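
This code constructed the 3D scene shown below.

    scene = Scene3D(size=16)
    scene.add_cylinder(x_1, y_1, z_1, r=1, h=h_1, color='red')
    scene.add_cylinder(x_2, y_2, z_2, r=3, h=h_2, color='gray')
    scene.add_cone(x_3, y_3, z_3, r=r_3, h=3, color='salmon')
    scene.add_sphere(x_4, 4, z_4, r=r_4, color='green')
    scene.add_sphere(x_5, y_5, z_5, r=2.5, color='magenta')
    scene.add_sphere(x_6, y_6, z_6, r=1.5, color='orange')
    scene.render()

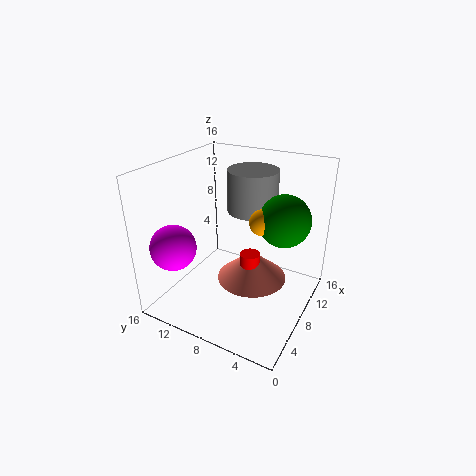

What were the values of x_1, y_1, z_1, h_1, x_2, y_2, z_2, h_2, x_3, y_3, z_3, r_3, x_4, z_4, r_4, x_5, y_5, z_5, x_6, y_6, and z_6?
x_1 = 5, y_1 = 5, z_1 = 5, h_1 = 3.5, x_2 = 12.5, y_2 = 8.5, z_2 = 9.5, h_2 = 5, x_3 = 5.5, y_3 = 5, z_3 = 5.5, r_3 = 3.5, x_4 = 11.5, z_4 = 9.5, r_4 = 3, x_5 = 3.5, y_5 = 13.5, z_5 = 7.5, x_6 = 10, y_6 = 6, z_6 = 9.5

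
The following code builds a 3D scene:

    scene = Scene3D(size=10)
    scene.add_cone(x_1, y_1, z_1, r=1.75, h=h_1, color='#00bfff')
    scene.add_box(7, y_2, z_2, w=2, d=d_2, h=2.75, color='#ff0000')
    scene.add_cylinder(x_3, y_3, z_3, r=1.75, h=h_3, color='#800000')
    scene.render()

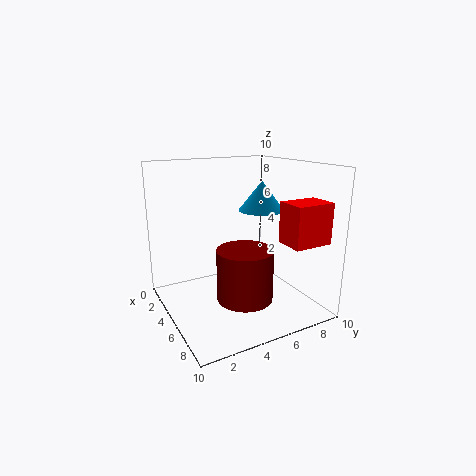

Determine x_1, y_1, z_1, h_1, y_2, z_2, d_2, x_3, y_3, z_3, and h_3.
x_1 = 3.25; y_1 = 8; z_1 = 6.25; h_1 = 2.25; y_2 = 7; z_2 = 5; d_2 = 2.75; x_3 = 7.75; y_3 = 4; z_3 = 2; h_3 = 3.25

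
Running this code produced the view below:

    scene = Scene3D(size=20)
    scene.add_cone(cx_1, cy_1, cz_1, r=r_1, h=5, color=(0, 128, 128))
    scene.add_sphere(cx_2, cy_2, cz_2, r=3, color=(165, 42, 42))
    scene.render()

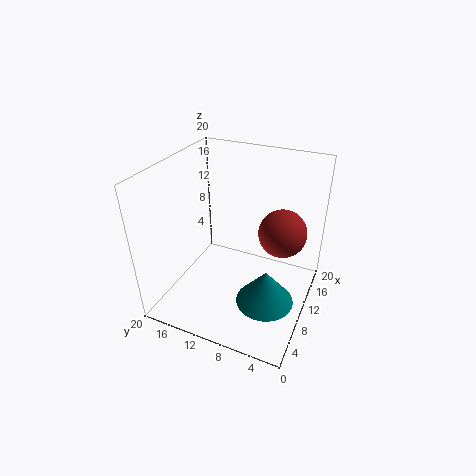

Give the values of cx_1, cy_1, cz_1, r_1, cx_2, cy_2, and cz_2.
cx_1 = 8
cy_1 = 5
cz_1 = 2
r_1 = 4
cx_2 = 9
cy_2 = 3.5
cz_2 = 13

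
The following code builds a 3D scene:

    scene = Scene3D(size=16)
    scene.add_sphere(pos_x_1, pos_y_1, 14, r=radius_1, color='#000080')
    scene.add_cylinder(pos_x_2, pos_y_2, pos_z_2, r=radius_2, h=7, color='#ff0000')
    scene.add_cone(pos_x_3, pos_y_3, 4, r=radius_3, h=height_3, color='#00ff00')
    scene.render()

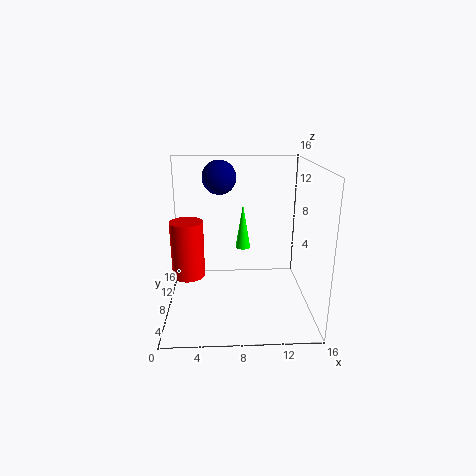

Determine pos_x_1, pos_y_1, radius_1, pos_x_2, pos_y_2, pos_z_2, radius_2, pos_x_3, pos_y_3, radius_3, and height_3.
pos_x_1 = 6
pos_y_1 = 12
radius_1 = 2
pos_x_2 = 2
pos_y_2 = 11
pos_z_2 = 2
radius_2 = 2
pos_x_3 = 9
pos_y_3 = 15
radius_3 = 1
height_3 = 6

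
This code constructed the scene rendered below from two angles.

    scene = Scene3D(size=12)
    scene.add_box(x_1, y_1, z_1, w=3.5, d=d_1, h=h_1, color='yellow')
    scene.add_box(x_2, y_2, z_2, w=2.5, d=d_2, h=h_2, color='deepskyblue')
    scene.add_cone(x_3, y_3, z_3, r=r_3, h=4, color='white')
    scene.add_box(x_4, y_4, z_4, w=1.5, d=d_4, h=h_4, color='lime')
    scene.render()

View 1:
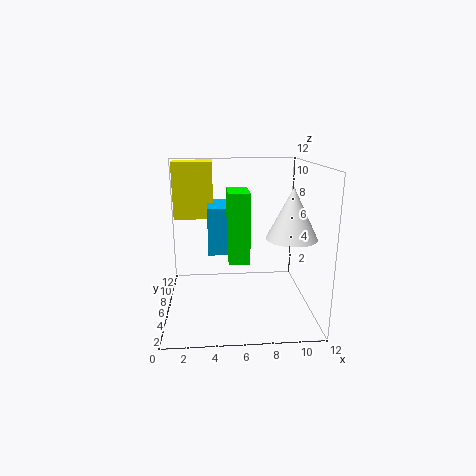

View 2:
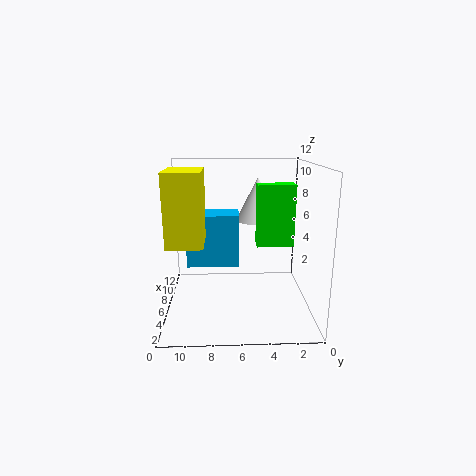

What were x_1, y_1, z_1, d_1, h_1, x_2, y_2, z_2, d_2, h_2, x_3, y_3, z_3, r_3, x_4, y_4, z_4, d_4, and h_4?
x_1 = 0.5; y_1 = 8.5; z_1 = 7; d_1 = 2.5; h_1 = 5; x_2 = 3.5; y_2 = 6; z_2 = 4.5; d_2 = 4; h_2 = 4; x_3 = 10; y_3 = 4; z_3 = 6.5; r_3 = 2; x_4 = 5; y_4 = 1.5; z_4 = 5.5; d_4 = 3; h_4 = 5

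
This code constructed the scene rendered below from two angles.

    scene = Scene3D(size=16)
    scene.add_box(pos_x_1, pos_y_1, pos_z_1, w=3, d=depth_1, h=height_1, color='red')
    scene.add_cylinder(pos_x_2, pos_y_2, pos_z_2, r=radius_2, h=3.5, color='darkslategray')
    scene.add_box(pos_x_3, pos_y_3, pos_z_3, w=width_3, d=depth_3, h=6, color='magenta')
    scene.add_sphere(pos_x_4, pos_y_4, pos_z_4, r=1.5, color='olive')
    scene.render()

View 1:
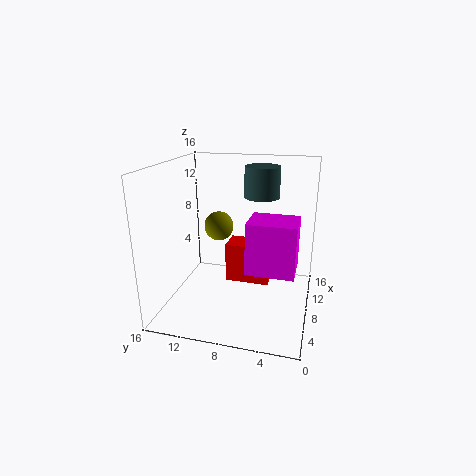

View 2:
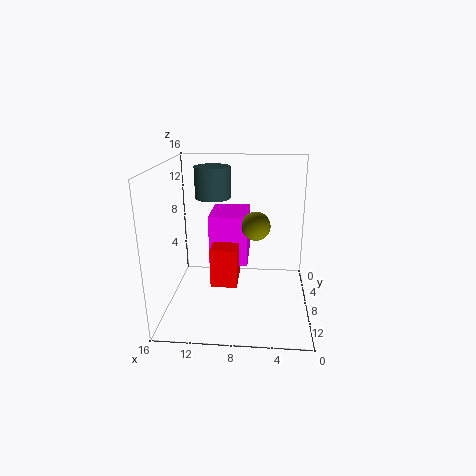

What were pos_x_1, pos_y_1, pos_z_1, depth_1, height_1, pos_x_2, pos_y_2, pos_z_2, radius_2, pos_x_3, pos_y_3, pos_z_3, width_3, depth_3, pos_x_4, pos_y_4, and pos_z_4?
pos_x_1 = 8
pos_y_1 = 4.5
pos_z_1 = 2.5
depth_1 = 5
height_1 = 4.5
pos_x_2 = 11
pos_y_2 = 6
pos_z_2 = 12
radius_2 = 2
pos_x_3 = 7
pos_y_3 = 1.5
pos_z_3 = 4
width_3 = 4.5
depth_3 = 5.5
pos_x_4 = 6
pos_y_4 = 9.5
pos_z_4 = 10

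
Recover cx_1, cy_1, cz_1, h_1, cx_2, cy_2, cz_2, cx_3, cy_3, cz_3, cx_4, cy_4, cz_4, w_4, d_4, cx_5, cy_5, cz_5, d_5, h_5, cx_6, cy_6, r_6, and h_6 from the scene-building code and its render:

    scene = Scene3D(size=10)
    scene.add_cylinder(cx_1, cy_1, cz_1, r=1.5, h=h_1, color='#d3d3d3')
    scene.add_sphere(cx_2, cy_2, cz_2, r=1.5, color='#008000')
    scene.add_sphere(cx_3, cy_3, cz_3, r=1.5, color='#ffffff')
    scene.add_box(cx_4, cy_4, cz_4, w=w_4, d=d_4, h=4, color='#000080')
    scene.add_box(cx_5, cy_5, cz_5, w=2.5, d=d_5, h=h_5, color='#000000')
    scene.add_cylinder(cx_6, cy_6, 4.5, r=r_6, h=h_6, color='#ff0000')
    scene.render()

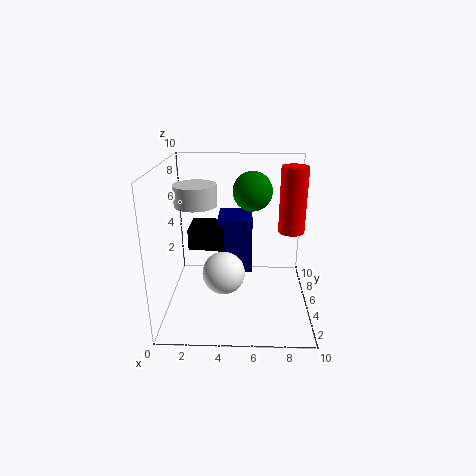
cx_1 = 2
cy_1 = 6
cz_1 = 7
h_1 = 1.5
cx_2 = 6
cy_2 = 8
cz_2 = 7.5
cx_3 = 4
cy_3 = 4.5
cz_3 = 2.5
cx_4 = 3.5
cy_4 = 5.5
cz_4 = 2
w_4 = 2.5
d_4 = 3
cx_5 = 1.5
cy_5 = 5
cz_5 = 4
d_5 = 2.5
h_5 = 1.5
cx_6 = 9
cy_6 = 7.5
r_6 = 1
h_6 = 5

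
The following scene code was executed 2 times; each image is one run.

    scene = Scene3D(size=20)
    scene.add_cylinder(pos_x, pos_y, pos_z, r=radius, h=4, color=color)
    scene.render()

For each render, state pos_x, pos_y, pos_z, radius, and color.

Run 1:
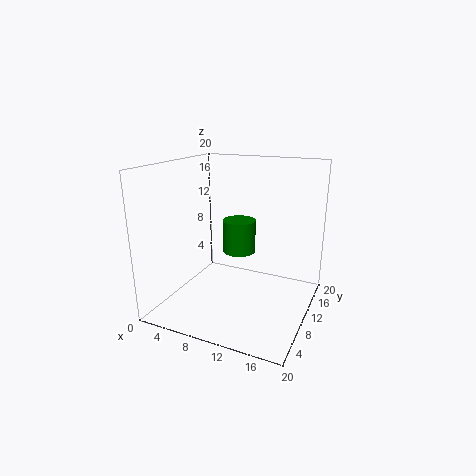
pos_x = 12; pos_y = 6; pos_z = 10; radius = 2; color = 'green'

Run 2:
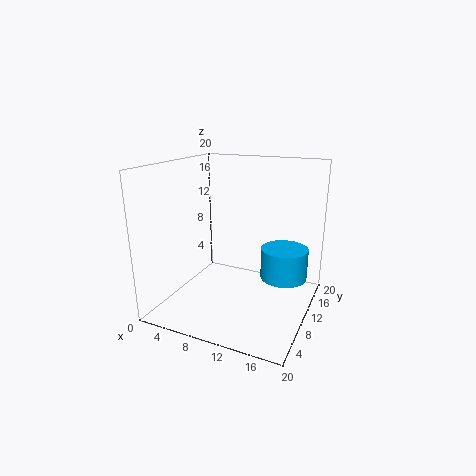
pos_x = 17; pos_y = 9; pos_z = 6; radius = 3; color = 'deepskyblue'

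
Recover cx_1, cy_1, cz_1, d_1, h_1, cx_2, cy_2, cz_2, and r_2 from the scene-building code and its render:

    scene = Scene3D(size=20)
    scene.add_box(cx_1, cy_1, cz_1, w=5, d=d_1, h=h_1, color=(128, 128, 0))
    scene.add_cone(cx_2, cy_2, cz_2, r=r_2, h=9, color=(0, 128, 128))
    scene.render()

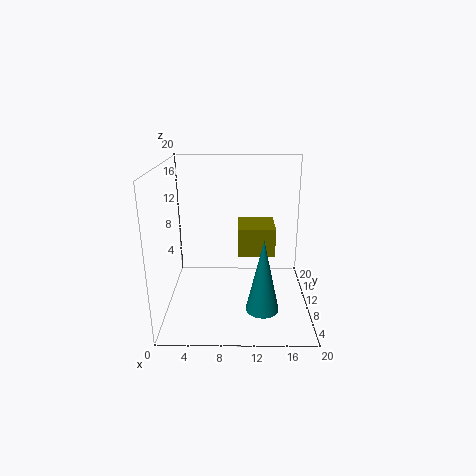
cx_1 = 10, cy_1 = 8, cz_1 = 8, d_1 = 5, h_1 = 4, cx_2 = 13, cy_2 = 2, cz_2 = 4, r_2 = 2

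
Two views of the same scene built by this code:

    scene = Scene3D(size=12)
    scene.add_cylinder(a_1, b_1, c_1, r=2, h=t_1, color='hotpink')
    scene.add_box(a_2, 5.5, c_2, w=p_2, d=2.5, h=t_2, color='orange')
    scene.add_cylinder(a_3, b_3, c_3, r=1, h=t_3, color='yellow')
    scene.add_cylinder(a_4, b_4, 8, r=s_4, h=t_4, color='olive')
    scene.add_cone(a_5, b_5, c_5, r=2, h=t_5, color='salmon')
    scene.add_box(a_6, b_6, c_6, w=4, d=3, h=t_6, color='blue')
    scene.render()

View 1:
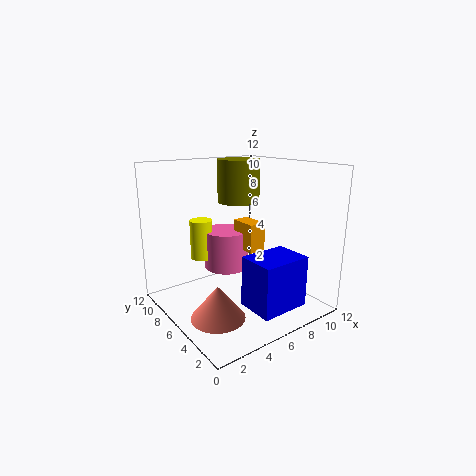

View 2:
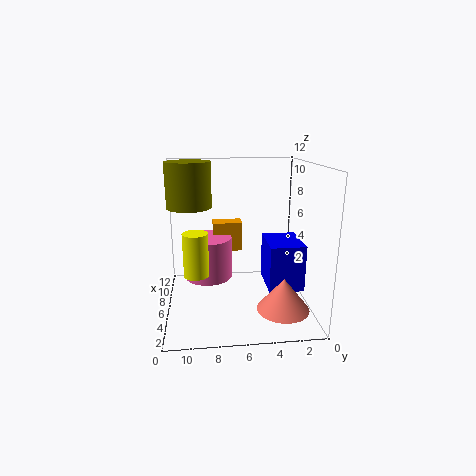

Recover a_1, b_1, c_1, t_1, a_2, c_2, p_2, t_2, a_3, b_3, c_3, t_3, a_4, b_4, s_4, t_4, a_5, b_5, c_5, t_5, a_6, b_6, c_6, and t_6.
a_1 = 6.5; b_1 = 8.5; c_1 = 2.5; t_1 = 3.5; a_2 = 7; c_2 = 4.5; p_2 = 1.5; t_2 = 2.5; a_3 = 4.5; b_3 = 9.5; c_3 = 3.5; t_3 = 3.5; a_4 = 9; b_4 = 10; s_4 = 2; t_4 = 4; a_5 = 2; b_5 = 3; c_5 = 1.5; t_5 = 2.5; a_6 = 4.5; b_6 = 0.5; c_6 = 1.5; t_6 = 4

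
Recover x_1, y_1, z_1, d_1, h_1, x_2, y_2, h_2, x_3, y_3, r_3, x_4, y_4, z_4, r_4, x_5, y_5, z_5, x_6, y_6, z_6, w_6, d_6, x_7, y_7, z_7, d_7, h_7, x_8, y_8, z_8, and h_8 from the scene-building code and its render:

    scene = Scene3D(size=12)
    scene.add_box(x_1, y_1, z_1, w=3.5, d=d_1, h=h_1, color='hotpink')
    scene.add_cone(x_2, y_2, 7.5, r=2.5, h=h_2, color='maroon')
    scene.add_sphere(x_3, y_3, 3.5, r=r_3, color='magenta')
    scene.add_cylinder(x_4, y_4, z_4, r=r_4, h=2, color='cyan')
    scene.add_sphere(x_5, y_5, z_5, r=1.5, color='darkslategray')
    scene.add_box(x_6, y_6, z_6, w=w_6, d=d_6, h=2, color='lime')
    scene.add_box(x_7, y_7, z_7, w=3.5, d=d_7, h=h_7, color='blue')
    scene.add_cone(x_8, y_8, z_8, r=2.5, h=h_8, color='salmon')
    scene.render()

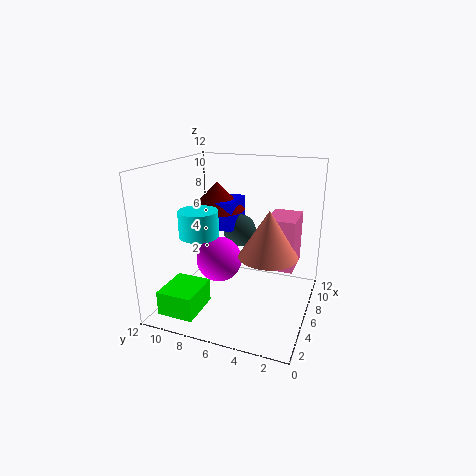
x_1 = 7, y_1 = 1.5, z_1 = 3, d_1 = 2.5, h_1 = 4.5, x_2 = 8.5, y_2 = 9, h_2 = 2.5, x_3 = 6.5, y_3 = 8, r_3 = 2, x_4 = 3, y_4 = 8, z_4 = 7, r_4 = 1.5, x_5 = 9, y_5 = 7, z_5 = 5.5, x_6 = 1, y_6 = 8, z_6 = 0.5, w_6 = 3.5, d_6 = 3, x_7 = 7, y_7 = 7, z_7 = 6, d_7 = 1.5, h_7 = 2.5, x_8 = 6.5, y_8 = 3.5, z_8 = 4.5, h_8 = 4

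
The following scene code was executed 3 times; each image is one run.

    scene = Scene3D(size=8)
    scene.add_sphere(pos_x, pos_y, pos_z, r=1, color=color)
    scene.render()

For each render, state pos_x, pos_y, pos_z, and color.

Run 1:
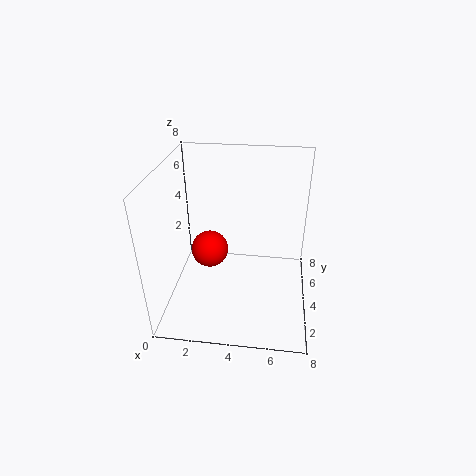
pos_x = 2.5; pos_y = 3.5; pos_z = 3.5; color = 'red'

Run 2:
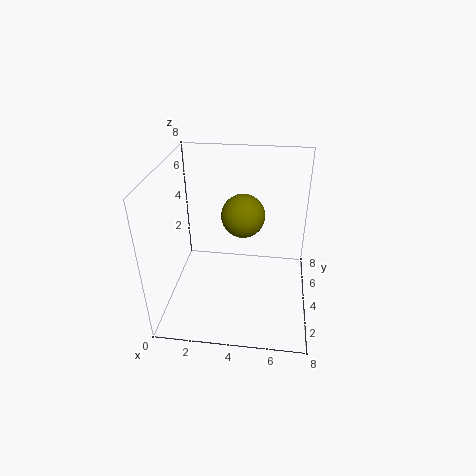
pos_x = 4.5; pos_y = 2; pos_z = 6.5; color = 'olive'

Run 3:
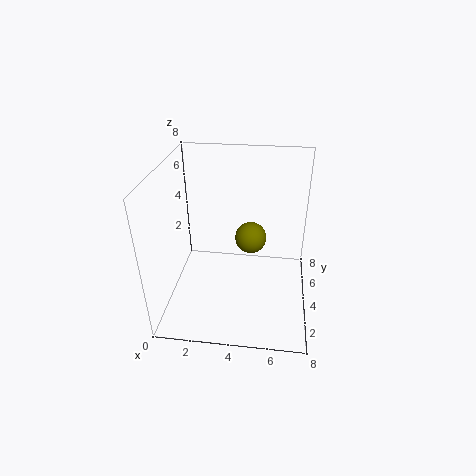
pos_x = 4.5; pos_y = 6.5; pos_z = 2.5; color = 'olive'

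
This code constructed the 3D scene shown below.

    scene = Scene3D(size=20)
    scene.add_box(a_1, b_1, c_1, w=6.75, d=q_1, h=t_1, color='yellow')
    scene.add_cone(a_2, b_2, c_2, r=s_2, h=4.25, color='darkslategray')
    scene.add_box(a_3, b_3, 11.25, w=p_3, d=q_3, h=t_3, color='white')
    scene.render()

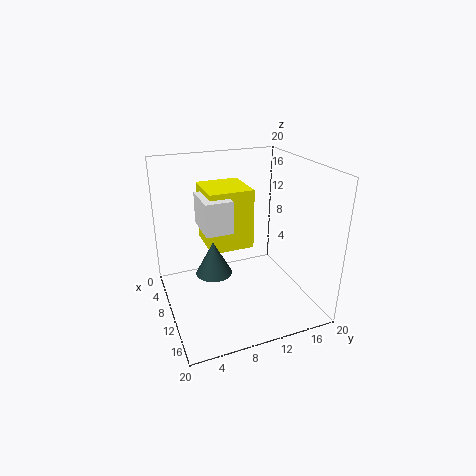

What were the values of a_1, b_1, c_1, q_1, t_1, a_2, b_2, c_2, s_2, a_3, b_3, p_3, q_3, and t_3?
a_1 = 3; b_1 = 6.25; c_1 = 8; q_1 = 6.25; t_1 = 8.5; a_2 = 13.75; b_2 = 5.25; c_2 = 7.75; s_2 = 2.25; a_3 = 5.25; b_3 = 5.25; p_3 = 5.75; q_3 = 3.75; t_3 = 4.5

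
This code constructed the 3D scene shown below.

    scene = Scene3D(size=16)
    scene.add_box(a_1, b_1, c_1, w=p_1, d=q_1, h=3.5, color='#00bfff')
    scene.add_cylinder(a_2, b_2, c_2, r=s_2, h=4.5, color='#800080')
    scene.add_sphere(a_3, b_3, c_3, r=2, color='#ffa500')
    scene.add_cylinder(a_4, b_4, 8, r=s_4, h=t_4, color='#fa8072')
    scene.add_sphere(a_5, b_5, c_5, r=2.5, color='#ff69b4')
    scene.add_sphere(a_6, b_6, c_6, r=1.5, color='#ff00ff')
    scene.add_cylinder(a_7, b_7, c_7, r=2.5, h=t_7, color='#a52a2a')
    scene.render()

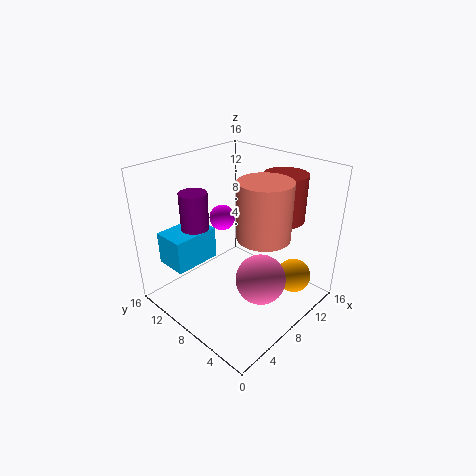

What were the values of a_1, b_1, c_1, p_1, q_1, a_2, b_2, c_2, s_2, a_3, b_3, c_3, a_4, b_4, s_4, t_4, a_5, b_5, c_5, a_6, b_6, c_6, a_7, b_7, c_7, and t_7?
a_1 = 1; b_1 = 9.5; c_1 = 6; p_1 = 5; q_1 = 3.5; a_2 = 4.5; b_2 = 11; c_2 = 9; s_2 = 1.5; a_3 = 13; b_3 = 3.5; c_3 = 2.5; a_4 = 10; b_4 = 6; s_4 = 3; t_4 = 6.5; a_5 = 6; b_5 = 3; c_5 = 6; a_6 = 9; b_6 = 11.5; c_6 = 9; a_7 = 13.5; b_7 = 6; c_7 = 9; t_7 = 5.5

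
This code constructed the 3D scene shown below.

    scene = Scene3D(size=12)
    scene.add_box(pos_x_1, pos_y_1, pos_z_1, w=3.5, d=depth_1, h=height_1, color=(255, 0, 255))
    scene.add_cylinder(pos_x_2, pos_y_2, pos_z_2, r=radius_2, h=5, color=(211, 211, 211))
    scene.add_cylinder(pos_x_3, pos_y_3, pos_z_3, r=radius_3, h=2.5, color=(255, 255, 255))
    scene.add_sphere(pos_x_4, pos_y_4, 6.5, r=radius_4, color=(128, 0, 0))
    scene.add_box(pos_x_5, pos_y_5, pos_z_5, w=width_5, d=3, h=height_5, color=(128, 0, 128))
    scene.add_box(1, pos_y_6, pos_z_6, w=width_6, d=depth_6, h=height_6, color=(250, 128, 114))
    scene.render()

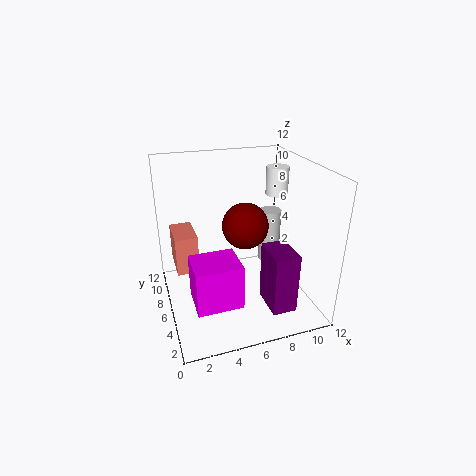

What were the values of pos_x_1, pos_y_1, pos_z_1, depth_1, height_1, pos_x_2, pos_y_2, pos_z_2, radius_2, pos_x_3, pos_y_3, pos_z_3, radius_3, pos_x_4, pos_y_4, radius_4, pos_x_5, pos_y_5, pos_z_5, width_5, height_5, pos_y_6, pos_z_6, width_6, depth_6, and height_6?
pos_x_1 = 1.5; pos_y_1 = 1.5; pos_z_1 = 2.5; depth_1 = 3; height_1 = 3.5; pos_x_2 = 10; pos_y_2 = 8.5; pos_z_2 = 2; radius_2 = 1; pos_x_3 = 10.5; pos_y_3 = 8.5; pos_z_3 = 8.5; radius_3 = 1; pos_x_4 = 7; pos_y_4 = 7; radius_4 = 2; pos_x_5 = 7.5; pos_y_5 = 1.5; pos_z_5 = 1; width_5 = 2; height_5 = 5; pos_y_6 = 8; pos_z_6 = 2; width_6 = 2; depth_6 = 3.5; height_6 = 3.5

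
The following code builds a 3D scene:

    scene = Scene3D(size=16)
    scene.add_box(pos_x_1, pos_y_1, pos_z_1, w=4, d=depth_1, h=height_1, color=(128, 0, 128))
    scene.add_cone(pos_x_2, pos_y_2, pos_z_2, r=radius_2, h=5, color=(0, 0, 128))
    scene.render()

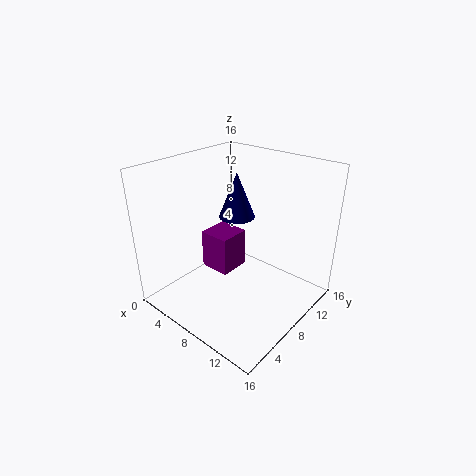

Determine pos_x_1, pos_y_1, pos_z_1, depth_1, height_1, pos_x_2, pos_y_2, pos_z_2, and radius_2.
pos_x_1 = 1, pos_y_1 = 9, pos_z_1 = 1, depth_1 = 4, height_1 = 5, pos_x_2 = 7, pos_y_2 = 9, pos_z_2 = 10, radius_2 = 2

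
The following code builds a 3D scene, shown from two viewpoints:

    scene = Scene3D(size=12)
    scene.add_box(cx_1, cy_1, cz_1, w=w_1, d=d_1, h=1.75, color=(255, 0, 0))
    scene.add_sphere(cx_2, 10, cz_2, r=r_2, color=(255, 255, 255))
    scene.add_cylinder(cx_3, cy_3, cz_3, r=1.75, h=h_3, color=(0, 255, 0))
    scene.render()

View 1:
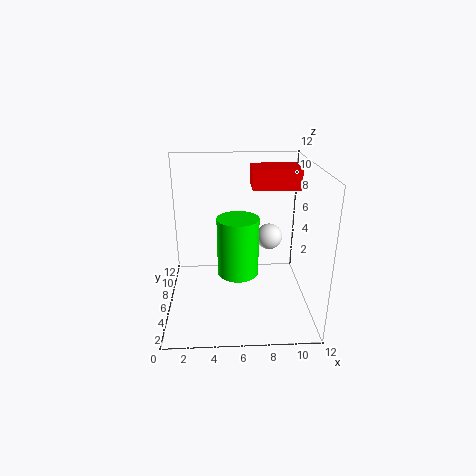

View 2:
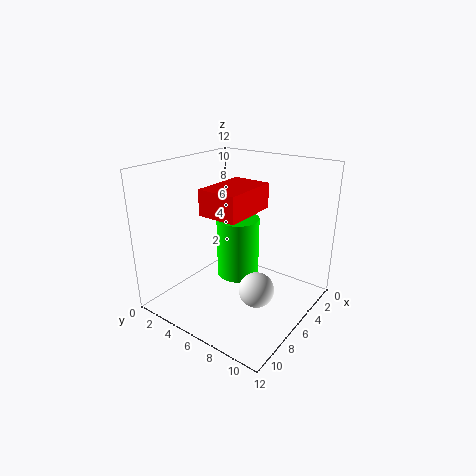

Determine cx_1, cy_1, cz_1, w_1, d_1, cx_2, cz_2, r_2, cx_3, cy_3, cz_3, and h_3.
cx_1 = 7.25, cy_1 = 6.75, cz_1 = 9.75, w_1 = 4, d_1 = 2.75, cx_2 = 9.25, cz_2 = 4.25, r_2 = 1.25, cx_3 = 6, cy_3 = 6, cz_3 = 2.75, h_3 = 5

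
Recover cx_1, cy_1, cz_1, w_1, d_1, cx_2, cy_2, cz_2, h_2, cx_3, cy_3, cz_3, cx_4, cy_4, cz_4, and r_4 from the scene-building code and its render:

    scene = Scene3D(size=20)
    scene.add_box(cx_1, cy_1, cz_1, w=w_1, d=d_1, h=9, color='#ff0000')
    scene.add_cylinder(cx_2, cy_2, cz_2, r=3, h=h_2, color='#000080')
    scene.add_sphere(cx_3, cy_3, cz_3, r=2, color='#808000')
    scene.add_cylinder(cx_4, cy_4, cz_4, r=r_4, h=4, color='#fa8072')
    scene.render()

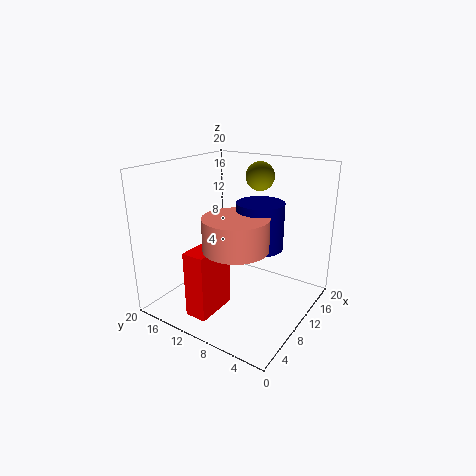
cx_1 = 2, cy_1 = 10, cz_1 = 1, w_1 = 6, d_1 = 3, cx_2 = 9, cy_2 = 6, cz_2 = 10, h_2 = 6, cx_3 = 14, cy_3 = 9, cz_3 = 18, cx_4 = 5, cy_4 = 7, cz_4 = 11, r_4 = 4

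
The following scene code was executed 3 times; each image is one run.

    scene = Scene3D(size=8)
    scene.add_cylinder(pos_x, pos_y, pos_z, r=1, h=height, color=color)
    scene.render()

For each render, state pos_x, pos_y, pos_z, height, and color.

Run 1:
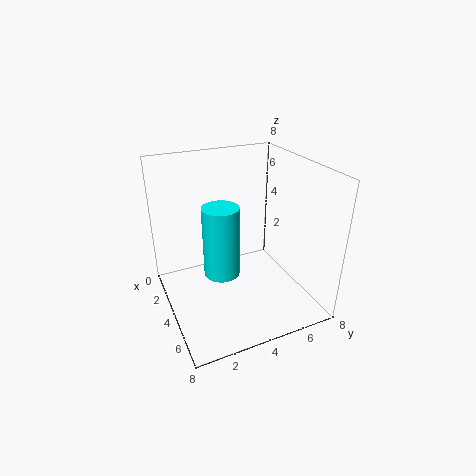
pos_x = 4; pos_y = 3; pos_z = 2; height = 4; color = 'cyan'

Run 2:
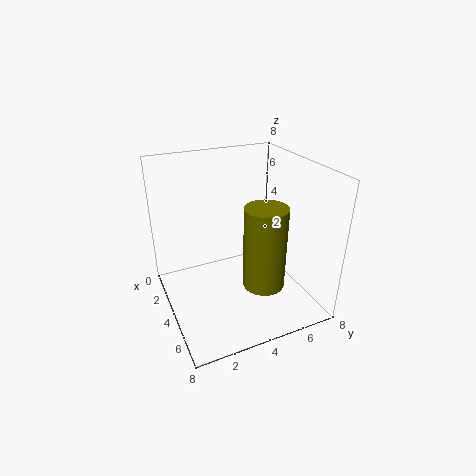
pos_x = 7; pos_y = 4; pos_z = 3; height = 4; color = 'olive'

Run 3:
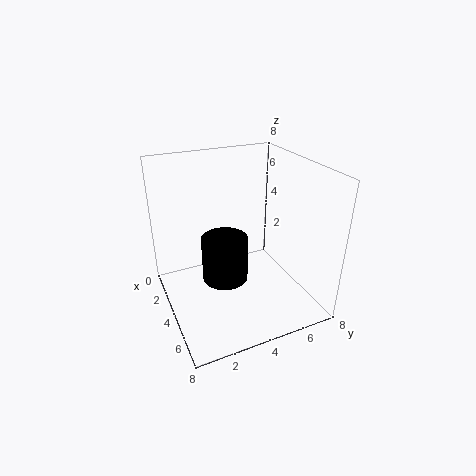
pos_x = 7; pos_y = 2; pos_z = 4; height = 2; color = 'black'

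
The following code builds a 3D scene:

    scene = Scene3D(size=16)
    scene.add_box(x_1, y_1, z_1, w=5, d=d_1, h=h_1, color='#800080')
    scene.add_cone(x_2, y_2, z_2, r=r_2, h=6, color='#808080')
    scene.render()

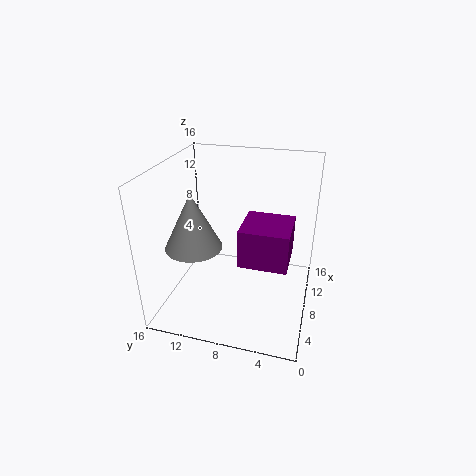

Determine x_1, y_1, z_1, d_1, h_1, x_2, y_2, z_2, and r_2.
x_1 = 4; y_1 = 2; z_1 = 7; d_1 = 5; h_1 = 4; x_2 = 5; y_2 = 12; z_2 = 8; r_2 = 3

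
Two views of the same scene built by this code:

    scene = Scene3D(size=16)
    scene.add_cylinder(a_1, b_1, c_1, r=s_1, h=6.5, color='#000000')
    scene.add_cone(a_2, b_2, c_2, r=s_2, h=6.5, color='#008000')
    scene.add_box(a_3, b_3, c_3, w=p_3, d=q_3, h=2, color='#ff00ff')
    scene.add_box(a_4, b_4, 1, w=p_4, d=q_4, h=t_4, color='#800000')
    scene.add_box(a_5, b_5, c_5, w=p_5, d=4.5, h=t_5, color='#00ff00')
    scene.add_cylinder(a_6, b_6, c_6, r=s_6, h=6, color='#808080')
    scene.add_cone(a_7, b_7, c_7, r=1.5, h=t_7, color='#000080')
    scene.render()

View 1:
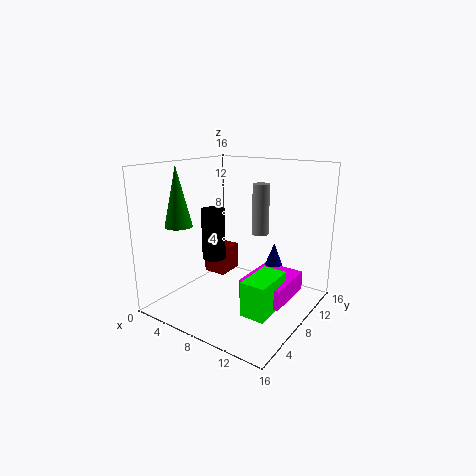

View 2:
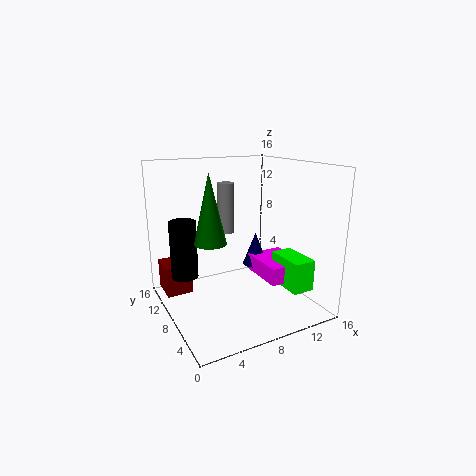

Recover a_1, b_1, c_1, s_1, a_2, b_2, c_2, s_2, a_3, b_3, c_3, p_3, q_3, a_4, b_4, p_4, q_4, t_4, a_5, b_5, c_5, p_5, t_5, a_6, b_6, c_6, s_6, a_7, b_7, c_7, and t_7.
a_1 = 2.5; b_1 = 10.5; c_1 = 3.5; s_1 = 1.5; a_2 = 3; b_2 = 4; c_2 = 9.5; s_2 = 1.5; a_3 = 10.5; b_3 = 4.5; c_3 = 3; p_3 = 4.5; q_3 = 5.5; a_4 = 0.5; b_4 = 11; p_4 = 3; q_4 = 3.5; t_4 = 3.5; a_5 = 12; b_5 = 2.5; c_5 = 2.5; p_5 = 2.5; t_5 = 3.5; a_6 = 8.5; b_6 = 12; c_6 = 7.5; s_6 = 1; a_7 = 11.5; b_7 = 10; c_7 = 3.5; t_7 = 4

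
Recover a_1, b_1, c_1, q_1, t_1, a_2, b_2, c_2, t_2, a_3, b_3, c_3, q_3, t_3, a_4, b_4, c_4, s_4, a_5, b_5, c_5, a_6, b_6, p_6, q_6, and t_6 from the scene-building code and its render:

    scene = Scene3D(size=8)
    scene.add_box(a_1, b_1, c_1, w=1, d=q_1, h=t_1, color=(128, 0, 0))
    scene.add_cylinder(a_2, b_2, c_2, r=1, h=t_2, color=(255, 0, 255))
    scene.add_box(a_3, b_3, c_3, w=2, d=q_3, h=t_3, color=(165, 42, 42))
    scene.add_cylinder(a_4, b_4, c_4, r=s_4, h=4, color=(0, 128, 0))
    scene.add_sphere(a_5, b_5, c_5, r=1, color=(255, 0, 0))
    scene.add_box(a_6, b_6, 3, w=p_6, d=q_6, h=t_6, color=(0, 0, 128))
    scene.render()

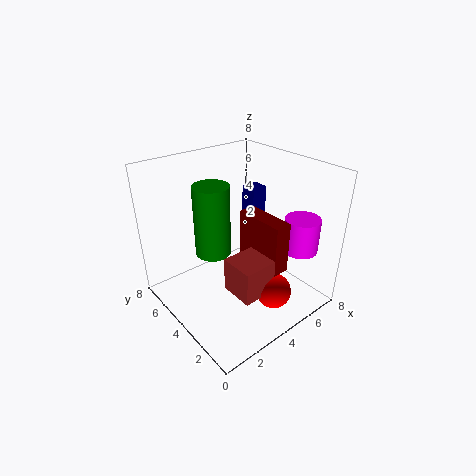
a_1 = 5, b_1 = 2, c_1 = 2, q_1 = 3, t_1 = 3, a_2 = 7, b_2 = 2, c_2 = 3, t_2 = 2, a_3 = 3, b_3 = 2, c_3 = 1, q_3 = 2, t_3 = 2, a_4 = 3, b_4 = 5, c_4 = 3, s_4 = 1, a_5 = 5, b_5 = 2, c_5 = 1, a_6 = 6, b_6 = 5, p_6 = 1, q_6 = 1, t_6 = 3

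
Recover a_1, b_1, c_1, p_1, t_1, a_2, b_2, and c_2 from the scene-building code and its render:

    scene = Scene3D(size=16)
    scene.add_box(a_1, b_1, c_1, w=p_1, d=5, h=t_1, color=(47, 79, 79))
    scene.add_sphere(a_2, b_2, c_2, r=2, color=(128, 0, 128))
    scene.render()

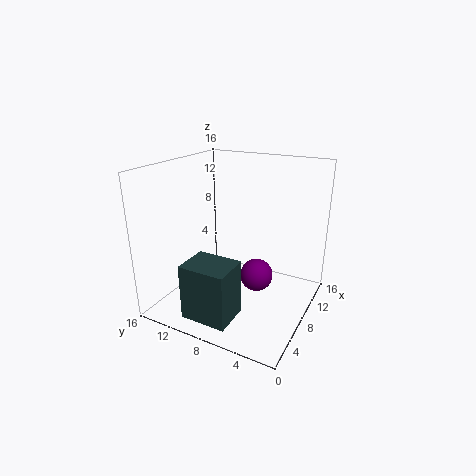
a_1 = 1; b_1 = 6; c_1 = 1; p_1 = 4; t_1 = 6; a_2 = 11; b_2 = 7; c_2 = 2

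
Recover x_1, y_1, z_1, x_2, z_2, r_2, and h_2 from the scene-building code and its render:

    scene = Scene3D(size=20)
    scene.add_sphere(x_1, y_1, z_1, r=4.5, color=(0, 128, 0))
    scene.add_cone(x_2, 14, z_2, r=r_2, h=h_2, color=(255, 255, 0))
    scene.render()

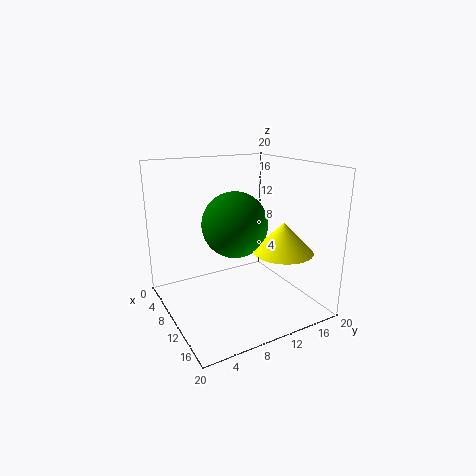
x_1 = 10; y_1 = 9.5; z_1 = 12; x_2 = 15; z_2 = 9; r_2 = 4; h_2 = 4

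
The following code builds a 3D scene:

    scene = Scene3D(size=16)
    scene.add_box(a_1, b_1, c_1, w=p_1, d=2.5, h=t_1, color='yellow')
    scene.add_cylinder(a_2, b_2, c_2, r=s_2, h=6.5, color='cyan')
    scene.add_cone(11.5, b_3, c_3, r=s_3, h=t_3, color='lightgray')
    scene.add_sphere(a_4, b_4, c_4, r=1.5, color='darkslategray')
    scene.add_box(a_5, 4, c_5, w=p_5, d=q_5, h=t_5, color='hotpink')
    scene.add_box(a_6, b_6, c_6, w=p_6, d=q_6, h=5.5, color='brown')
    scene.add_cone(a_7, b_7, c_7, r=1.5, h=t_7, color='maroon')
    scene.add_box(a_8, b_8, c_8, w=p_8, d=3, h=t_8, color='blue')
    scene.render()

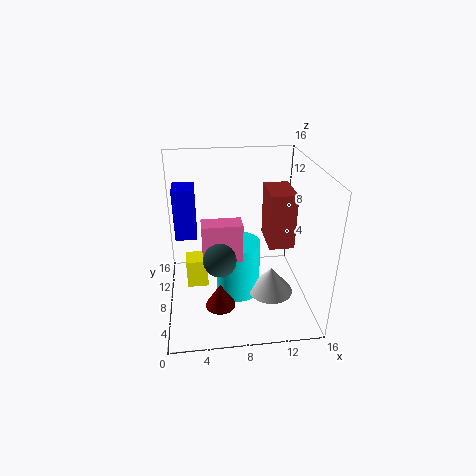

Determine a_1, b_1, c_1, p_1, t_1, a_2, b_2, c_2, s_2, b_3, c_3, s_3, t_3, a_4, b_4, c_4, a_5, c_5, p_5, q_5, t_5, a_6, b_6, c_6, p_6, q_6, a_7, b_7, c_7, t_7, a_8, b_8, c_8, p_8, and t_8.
a_1 = 2, b_1 = 9, c_1 = 1, p_1 = 2.5, t_1 = 3.5, a_2 = 8, b_2 = 8, c_2 = 1, s_2 = 2.5, b_3 = 6, c_3 = 2, s_3 = 2.5, t_3 = 3, a_4 = 5.5, b_4 = 1.5, c_4 = 9.5, a_5 = 4, c_5 = 7.5, p_5 = 4, q_5 = 2, t_5 = 4, a_6 = 10.5, b_6 = 3.5, c_6 = 9, p_6 = 2.5, q_6 = 4, a_7 = 5.5, b_7 = 2.5, c_7 = 3.5, t_7 = 2.5, a_8 = 1, b_8 = 10, c_8 = 7, p_8 = 2.5, t_8 = 6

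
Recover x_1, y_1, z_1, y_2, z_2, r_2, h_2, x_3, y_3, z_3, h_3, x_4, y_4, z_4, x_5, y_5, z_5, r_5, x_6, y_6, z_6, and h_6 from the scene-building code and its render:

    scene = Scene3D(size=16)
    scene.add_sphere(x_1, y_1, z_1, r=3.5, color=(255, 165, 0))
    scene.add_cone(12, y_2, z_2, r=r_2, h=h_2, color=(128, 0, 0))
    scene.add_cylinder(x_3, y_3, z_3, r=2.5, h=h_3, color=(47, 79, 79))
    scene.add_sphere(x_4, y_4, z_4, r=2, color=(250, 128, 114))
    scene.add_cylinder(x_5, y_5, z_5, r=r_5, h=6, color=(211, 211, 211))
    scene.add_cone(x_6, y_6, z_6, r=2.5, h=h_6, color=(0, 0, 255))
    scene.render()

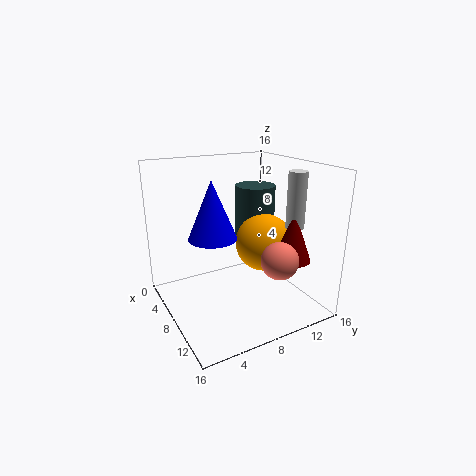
x_1 = 6.5; y_1 = 12.5; z_1 = 6; y_2 = 12.5; z_2 = 6; r_2 = 2; h_2 = 5.5; x_3 = 3.5; y_3 = 13; z_3 = 6; h_3 = 6.5; x_4 = 12.5; y_4 = 10.5; z_4 = 6.5; x_5 = 11.5; y_5 = 13; z_5 = 9.5; r_5 = 1; x_6 = 9; y_6 = 4.5; z_6 = 9; h_6 = 6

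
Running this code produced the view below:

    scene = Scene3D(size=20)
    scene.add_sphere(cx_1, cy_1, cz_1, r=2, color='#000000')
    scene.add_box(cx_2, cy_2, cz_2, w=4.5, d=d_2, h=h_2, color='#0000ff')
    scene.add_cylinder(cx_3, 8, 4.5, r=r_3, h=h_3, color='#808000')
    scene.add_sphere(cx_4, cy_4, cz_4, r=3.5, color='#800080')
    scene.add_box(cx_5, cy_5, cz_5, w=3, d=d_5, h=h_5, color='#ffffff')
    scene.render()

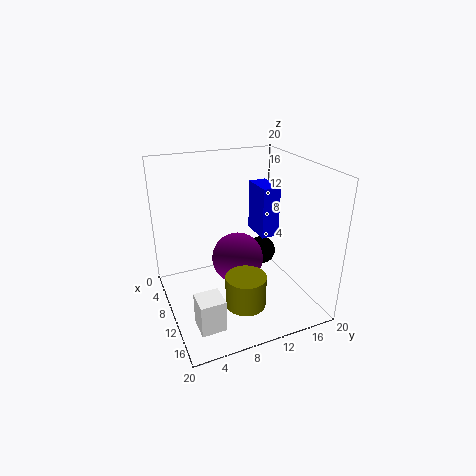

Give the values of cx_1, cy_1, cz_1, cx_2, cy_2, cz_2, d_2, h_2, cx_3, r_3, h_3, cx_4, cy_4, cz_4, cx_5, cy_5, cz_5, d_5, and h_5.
cx_1 = 9.5; cy_1 = 14; cz_1 = 7; cx_2 = 7; cy_2 = 13; cz_2 = 10; d_2 = 2.5; h_2 = 7; cx_3 = 17; r_3 = 2.5; h_3 = 4; cx_4 = 11; cy_4 = 9.5; cz_4 = 7.5; cx_5 = 16.5; cy_5 = 1.5; cz_5 = 3.5; d_5 = 3; h_5 = 4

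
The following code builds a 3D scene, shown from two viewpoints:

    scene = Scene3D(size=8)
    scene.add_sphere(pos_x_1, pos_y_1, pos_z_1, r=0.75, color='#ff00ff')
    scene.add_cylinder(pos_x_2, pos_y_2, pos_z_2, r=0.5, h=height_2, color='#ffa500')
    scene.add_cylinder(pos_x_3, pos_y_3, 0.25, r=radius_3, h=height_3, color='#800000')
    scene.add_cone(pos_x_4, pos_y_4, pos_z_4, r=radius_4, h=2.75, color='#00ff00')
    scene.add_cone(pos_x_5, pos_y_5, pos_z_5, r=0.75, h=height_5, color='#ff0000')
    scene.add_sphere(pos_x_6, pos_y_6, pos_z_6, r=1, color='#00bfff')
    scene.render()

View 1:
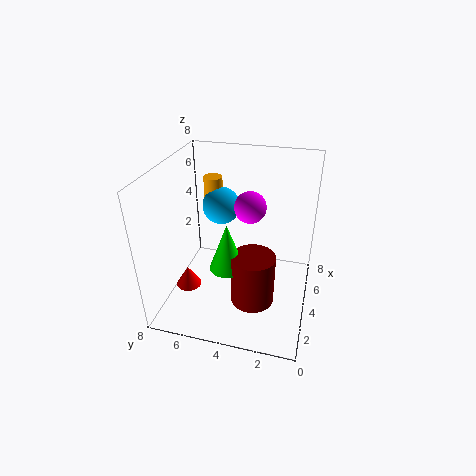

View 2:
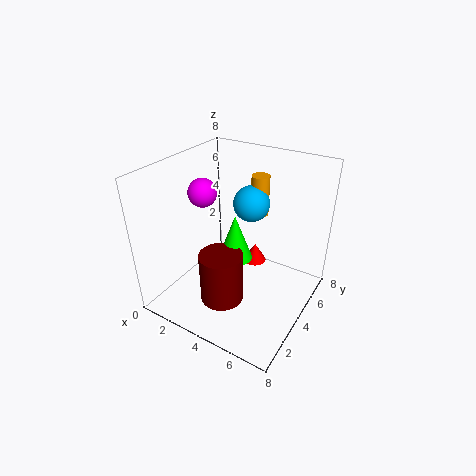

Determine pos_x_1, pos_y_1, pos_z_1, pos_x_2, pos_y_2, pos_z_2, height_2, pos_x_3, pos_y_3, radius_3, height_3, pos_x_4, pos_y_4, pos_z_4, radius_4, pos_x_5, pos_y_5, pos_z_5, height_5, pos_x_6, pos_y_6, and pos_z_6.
pos_x_1 = 2.5; pos_y_1 = 3; pos_z_1 = 6.75; pos_x_2 = 4.5; pos_y_2 = 5.5; pos_z_2 = 5; height_2 = 2.25; pos_x_3 = 3.5; pos_y_3 = 3; radius_3 = 1.25; height_3 = 3; pos_x_4 = 3.5; pos_y_4 = 4.5; pos_z_4 = 2.25; radius_4 = 1; pos_x_5 = 3.5; pos_y_5 = 7; pos_z_5 = 0.5; height_5 = 1.25; pos_x_6 = 4.25; pos_y_6 = 5; pos_z_6 = 5.75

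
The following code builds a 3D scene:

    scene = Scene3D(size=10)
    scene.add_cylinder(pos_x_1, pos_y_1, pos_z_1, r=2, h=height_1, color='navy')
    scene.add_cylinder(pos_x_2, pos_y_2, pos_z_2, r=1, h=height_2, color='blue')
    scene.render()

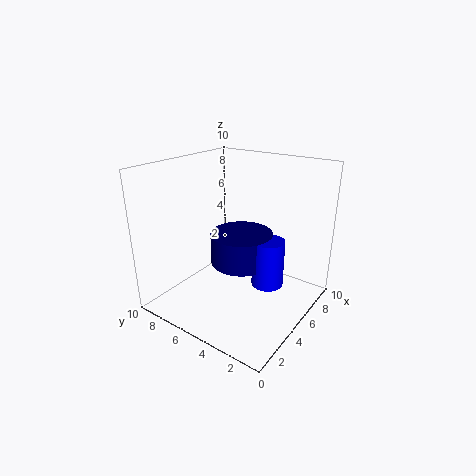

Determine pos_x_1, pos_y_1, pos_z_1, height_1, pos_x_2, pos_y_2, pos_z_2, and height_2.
pos_x_1 = 4; pos_y_1 = 4; pos_z_1 = 4; height_1 = 2; pos_x_2 = 4; pos_y_2 = 2; pos_z_2 = 3; height_2 = 3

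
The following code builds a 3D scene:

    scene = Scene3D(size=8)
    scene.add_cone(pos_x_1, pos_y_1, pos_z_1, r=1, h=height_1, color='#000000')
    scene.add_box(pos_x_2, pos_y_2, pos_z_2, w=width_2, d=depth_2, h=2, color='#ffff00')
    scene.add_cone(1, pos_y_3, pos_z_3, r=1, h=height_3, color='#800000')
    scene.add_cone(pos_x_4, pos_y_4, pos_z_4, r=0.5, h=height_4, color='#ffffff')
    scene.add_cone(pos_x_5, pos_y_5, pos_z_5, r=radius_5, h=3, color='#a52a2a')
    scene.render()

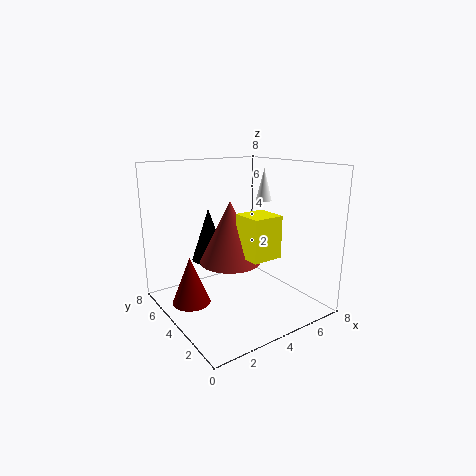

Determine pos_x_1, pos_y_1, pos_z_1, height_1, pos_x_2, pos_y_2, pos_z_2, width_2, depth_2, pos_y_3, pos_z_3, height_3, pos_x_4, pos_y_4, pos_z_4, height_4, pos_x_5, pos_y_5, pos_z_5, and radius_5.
pos_x_1 = 3
pos_y_1 = 5.5
pos_z_1 = 2.5
height_1 = 3
pos_x_2 = 2.5
pos_y_2 = 0.5
pos_z_2 = 4
width_2 = 1.5
depth_2 = 1.5
pos_y_3 = 4
pos_z_3 = 1
height_3 = 2.5
pos_x_4 = 7
pos_y_4 = 5.5
pos_z_4 = 5.5
height_4 = 2
pos_x_5 = 2.5
pos_y_5 = 2.5
pos_z_5 = 3.5
radius_5 = 1.5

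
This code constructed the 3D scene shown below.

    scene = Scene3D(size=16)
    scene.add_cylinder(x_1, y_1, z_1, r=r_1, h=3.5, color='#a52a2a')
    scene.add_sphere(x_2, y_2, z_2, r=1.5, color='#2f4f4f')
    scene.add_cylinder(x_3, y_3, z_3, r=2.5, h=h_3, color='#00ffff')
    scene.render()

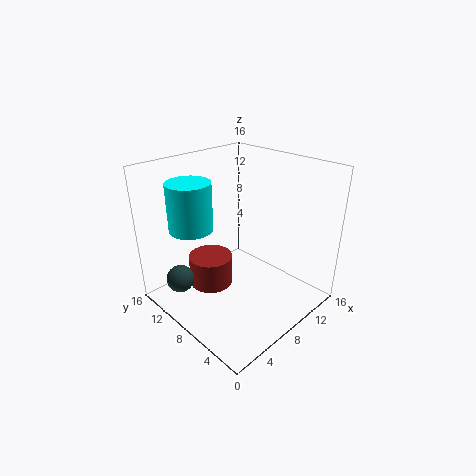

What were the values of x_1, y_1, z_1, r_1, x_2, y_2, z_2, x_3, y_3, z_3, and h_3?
x_1 = 6
y_1 = 10.5
z_1 = 2
r_1 = 2.5
x_2 = 2
y_2 = 11
z_2 = 4
x_3 = 5
y_3 = 12.5
z_3 = 8.5
h_3 = 5.5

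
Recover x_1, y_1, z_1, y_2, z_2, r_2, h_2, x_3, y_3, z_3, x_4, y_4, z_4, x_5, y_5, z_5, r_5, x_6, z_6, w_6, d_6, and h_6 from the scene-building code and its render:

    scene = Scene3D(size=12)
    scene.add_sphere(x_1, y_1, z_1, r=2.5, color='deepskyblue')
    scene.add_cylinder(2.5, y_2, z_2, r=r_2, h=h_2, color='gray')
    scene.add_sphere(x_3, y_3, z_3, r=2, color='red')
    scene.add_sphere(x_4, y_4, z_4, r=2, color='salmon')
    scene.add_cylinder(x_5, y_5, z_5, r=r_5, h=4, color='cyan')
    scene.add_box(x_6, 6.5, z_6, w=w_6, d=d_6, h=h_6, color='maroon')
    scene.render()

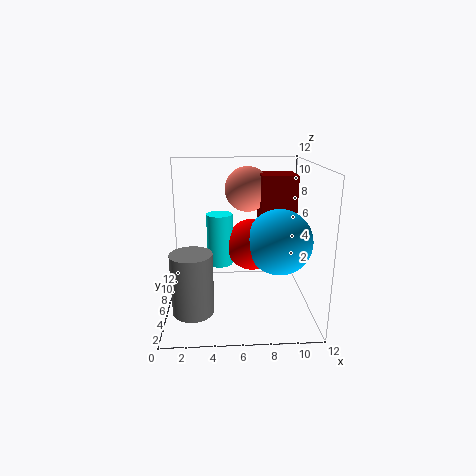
x_1 = 9; y_1 = 3.5; z_1 = 6.5; y_2 = 1.5; z_2 = 2; r_2 = 1.5; h_2 = 4.5; x_3 = 7; y_3 = 4.5; z_3 = 6; x_4 = 7; y_4 = 9; z_4 = 9.5; x_5 = 4.5; y_5 = 4.5; z_5 = 4.5; r_5 = 1; x_6 = 8; z_6 = 6; w_6 = 3; d_6 = 3; h_6 = 5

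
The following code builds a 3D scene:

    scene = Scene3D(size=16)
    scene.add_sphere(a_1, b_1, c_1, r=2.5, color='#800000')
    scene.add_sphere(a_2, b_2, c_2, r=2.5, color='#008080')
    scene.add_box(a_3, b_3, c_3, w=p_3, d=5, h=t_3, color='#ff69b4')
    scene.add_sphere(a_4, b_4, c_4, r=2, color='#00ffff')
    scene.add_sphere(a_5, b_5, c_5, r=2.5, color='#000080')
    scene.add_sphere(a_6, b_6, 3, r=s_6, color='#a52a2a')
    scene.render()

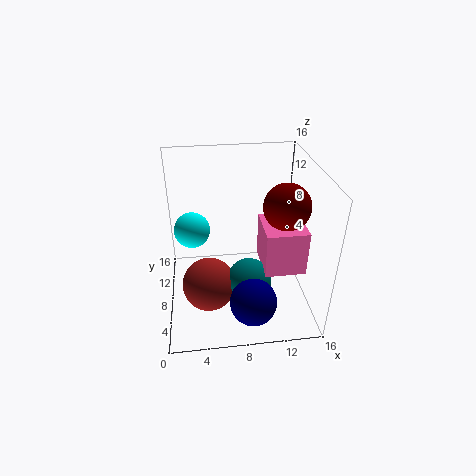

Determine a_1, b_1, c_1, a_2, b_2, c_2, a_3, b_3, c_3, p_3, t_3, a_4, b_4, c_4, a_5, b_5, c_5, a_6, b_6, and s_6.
a_1 = 13; b_1 = 7; c_1 = 12; a_2 = 9; b_2 = 6; c_2 = 3.5; a_3 = 10.5; b_3 = 4.5; c_3 = 5; p_3 = 4.5; t_3 = 5; a_4 = 3; b_4 = 9.5; c_4 = 8.5; a_5 = 9; b_5 = 3; c_5 = 3; a_6 = 4.5; b_6 = 6.5; s_6 = 3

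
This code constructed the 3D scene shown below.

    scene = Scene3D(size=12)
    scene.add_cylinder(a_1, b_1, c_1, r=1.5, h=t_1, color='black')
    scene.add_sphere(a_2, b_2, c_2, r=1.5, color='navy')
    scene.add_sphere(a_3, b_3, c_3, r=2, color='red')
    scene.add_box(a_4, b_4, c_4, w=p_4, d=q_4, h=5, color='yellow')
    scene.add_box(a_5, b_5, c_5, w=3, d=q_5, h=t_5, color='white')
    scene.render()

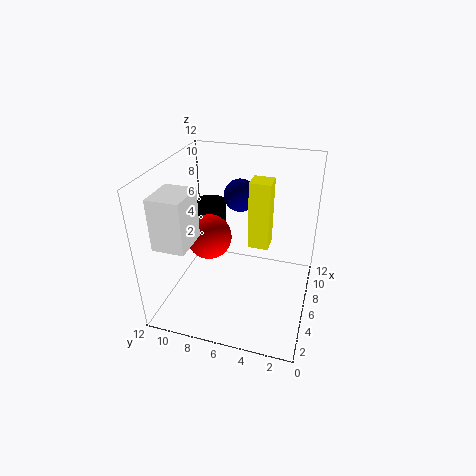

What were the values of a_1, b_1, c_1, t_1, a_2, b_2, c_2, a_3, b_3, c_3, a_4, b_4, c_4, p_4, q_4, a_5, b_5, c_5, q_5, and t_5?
a_1 = 10
b_1 = 10
c_1 = 4
t_1 = 3
a_2 = 10
b_2 = 7
c_2 = 8
a_3 = 7
b_3 = 9
c_3 = 5
a_4 = 3.5
b_4 = 3
c_4 = 7
p_4 = 1.5
q_4 = 1.5
a_5 = 1
b_5 = 8.5
c_5 = 7
q_5 = 2.5
t_5 = 4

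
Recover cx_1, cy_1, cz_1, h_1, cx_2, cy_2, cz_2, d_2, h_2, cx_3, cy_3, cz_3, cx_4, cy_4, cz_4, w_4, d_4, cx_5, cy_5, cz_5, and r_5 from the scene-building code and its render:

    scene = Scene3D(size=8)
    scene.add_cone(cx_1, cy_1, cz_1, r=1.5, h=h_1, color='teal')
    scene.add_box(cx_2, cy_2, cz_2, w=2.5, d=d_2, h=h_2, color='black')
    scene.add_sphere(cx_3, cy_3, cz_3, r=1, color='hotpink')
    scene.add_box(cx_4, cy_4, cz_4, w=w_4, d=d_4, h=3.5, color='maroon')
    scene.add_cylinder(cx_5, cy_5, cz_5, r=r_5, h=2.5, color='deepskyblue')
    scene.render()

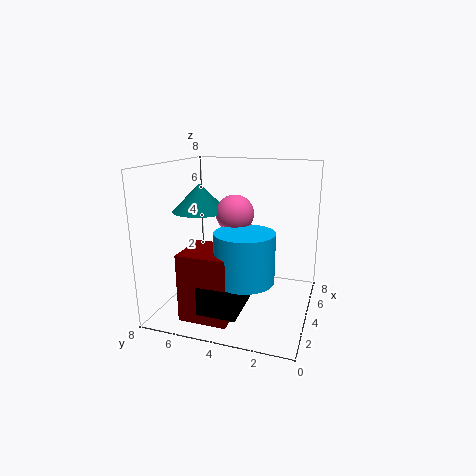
cx_1 = 3.5
cy_1 = 6
cz_1 = 5.5
h_1 = 1.5
cx_2 = 0.5
cy_2 = 3
cz_2 = 1
d_2 = 2
h_2 = 1.5
cx_3 = 3.5
cy_3 = 4
cz_3 = 5.5
cx_4 = 0.5
cy_4 = 3.5
cz_4 = 0.5
w_4 = 2.5
d_4 = 2.5
cx_5 = 2
cy_5 = 3
cz_5 = 2.5
r_5 = 1.5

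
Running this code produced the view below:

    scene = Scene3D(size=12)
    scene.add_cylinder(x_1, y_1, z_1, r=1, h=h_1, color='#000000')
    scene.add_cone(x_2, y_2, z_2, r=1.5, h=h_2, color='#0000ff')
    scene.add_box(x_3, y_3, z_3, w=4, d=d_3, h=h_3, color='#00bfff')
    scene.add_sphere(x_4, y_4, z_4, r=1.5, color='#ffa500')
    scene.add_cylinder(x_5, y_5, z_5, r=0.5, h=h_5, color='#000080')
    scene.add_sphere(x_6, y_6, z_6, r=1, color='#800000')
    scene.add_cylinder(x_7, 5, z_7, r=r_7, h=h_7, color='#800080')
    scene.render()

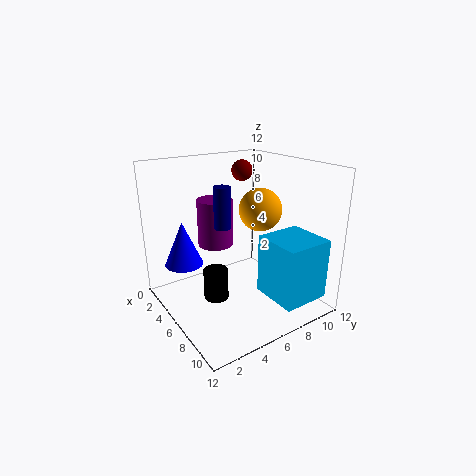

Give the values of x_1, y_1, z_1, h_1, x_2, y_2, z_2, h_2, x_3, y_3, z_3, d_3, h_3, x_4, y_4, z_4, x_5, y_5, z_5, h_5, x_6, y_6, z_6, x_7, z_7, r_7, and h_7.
x_1 = 6.5
y_1 = 3.5
z_1 = 1.5
h_1 = 2.5
x_2 = 5
y_2 = 1.5
z_2 = 4.5
h_2 = 3.5
x_3 = 7.5
y_3 = 7
z_3 = 1.5
d_3 = 4
h_3 = 5
x_4 = 9.5
y_4 = 5.5
z_4 = 9.5
x_5 = 11
y_5 = 1.5
z_5 = 9.5
h_5 = 2.5
x_6 = 1.5
y_6 = 9.5
z_6 = 10.5
x_7 = 4
z_7 = 5
r_7 = 1.5
h_7 = 4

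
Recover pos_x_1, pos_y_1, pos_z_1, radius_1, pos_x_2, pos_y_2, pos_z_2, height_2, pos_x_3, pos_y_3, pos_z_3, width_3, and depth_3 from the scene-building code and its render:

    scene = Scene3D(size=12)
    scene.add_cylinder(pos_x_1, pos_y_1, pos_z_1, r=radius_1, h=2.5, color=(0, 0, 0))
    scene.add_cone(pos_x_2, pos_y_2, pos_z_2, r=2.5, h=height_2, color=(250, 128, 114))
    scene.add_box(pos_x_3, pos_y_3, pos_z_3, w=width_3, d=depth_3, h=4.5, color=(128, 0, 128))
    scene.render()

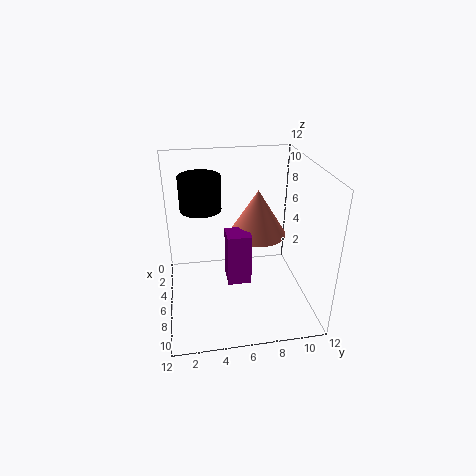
pos_x_1 = 7.5; pos_y_1 = 3; pos_z_1 = 9.5; radius_1 = 1.5; pos_x_2 = 4.5; pos_y_2 = 8; pos_z_2 = 5.5; height_2 = 4; pos_x_3 = 5; pos_y_3 = 5; pos_z_3 = 2; width_3 = 2; depth_3 = 2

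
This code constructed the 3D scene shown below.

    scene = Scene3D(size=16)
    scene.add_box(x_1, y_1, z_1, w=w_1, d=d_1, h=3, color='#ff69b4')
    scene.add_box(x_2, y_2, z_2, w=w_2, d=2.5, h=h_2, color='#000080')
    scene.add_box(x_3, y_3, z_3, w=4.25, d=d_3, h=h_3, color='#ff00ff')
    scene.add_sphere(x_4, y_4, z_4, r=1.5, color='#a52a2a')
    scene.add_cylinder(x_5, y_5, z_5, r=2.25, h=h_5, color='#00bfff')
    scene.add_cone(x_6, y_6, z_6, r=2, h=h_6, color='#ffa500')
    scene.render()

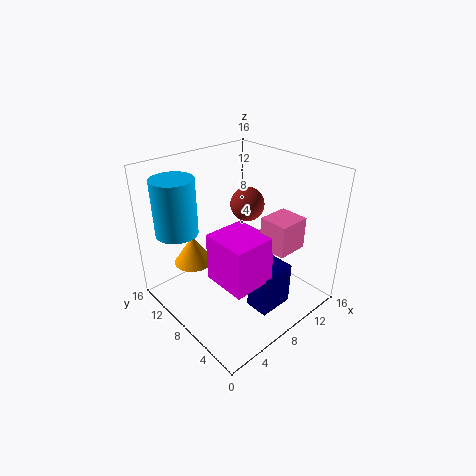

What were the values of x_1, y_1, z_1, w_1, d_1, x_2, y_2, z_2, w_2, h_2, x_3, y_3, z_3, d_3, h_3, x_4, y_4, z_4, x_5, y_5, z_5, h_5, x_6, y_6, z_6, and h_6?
x_1 = 6.25, y_1 = 0.25, z_1 = 10, w_1 = 3, d_1 = 2.75, x_2 = 5.75, y_2 = 1.5, z_2 = 2.5, w_2 = 3.75, h_2 = 4.5, x_3 = 2.25, y_3 = 1.5, z_3 = 6.75, d_3 = 4.5, h_3 = 4.75, x_4 = 5.5, y_4 = 4, z_4 = 14.25, x_5 = 2.5, y_5 = 11.5, z_5 = 9.25, h_5 = 6, x_6 = 3, y_6 = 9.5, z_6 = 6.5, h_6 = 3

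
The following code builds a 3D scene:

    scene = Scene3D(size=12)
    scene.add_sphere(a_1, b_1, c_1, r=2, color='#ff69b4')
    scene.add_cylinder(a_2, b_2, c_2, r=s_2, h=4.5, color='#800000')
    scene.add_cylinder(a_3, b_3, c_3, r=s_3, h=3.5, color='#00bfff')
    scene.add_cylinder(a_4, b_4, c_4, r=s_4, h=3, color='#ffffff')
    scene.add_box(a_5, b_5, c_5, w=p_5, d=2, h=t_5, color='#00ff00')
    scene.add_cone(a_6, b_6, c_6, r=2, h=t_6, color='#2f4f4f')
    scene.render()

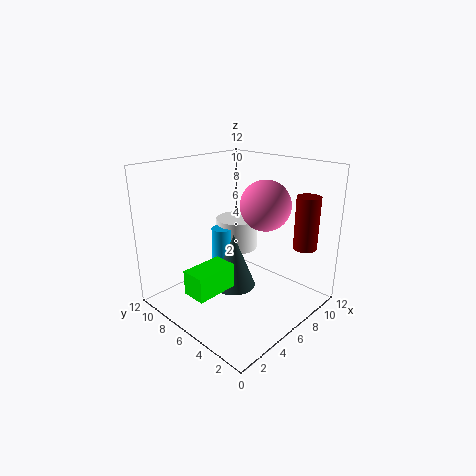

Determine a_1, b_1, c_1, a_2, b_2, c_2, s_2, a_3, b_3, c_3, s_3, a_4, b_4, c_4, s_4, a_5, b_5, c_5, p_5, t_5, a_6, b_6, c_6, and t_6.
a_1 = 7; b_1 = 4; c_1 = 9; a_2 = 10; b_2 = 2; c_2 = 5; s_2 = 1; a_3 = 7.5; b_3 = 9.5; c_3 = 2; s_3 = 1; a_4 = 9.5; b_4 = 9.5; c_4 = 3; s_4 = 2; a_5 = 1; b_5 = 5; c_5 = 2.5; p_5 = 3.5; t_5 = 2; a_6 = 7; b_6 = 7.5; c_6 = 0.5; t_6 = 5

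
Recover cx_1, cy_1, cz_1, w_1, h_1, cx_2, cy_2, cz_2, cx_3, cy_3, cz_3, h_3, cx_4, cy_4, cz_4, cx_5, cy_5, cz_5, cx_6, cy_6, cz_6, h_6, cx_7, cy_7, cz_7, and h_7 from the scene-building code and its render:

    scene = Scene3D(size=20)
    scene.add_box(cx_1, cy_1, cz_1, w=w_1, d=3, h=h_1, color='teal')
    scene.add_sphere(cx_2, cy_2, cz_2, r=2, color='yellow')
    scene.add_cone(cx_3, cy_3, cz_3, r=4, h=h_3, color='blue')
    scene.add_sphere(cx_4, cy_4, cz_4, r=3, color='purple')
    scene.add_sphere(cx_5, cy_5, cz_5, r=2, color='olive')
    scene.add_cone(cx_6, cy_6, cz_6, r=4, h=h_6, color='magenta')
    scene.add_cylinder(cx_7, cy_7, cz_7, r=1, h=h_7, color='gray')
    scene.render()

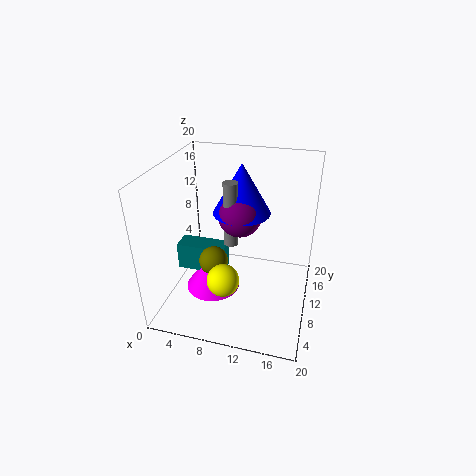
cx_1 = 1, cy_1 = 9, cz_1 = 4, w_1 = 7, h_1 = 4, cx_2 = 10, cy_2 = 3, cz_2 = 8, cx_3 = 10, cy_3 = 12, cz_3 = 13, h_3 = 7, cx_4 = 10, cy_4 = 11, cz_4 = 13, cx_5 = 7, cy_5 = 8, cz_5 = 7, cx_6 = 6, cy_6 = 10, cz_6 = 1, h_6 = 6, cx_7 = 9, cy_7 = 10, cz_7 = 9, h_7 = 9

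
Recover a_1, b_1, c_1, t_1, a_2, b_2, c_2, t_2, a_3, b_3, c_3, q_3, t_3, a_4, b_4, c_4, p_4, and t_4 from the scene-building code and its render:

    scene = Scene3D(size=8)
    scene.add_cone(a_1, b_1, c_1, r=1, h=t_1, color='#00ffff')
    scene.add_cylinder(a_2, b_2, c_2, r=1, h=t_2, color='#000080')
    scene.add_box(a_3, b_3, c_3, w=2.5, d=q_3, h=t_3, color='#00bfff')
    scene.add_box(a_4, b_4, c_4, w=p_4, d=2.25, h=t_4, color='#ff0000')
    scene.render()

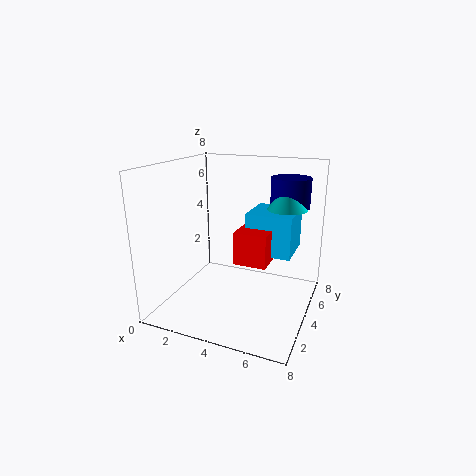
a_1 = 6.75, b_1 = 3.75, c_1 = 6, t_1 = 1.5, a_2 = 6.75, b_2 = 4.25, c_2 = 6, t_2 = 1.5, a_3 = 4.5, b_3 = 3.75, c_3 = 3.25, q_3 = 2.5, t_3 = 2.25, a_4 = 4.25, b_4 = 2.75, c_4 = 3, p_4 = 1.75, t_4 = 1.75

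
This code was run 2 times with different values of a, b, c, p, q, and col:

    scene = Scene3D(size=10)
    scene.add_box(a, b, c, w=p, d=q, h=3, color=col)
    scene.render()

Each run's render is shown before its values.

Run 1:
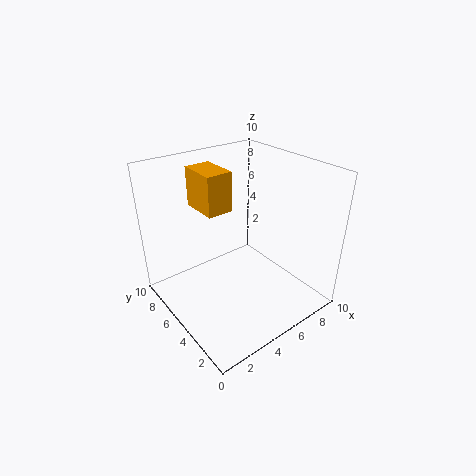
a = 4
b = 7
c = 6
p = 2
q = 3
col = 'orange'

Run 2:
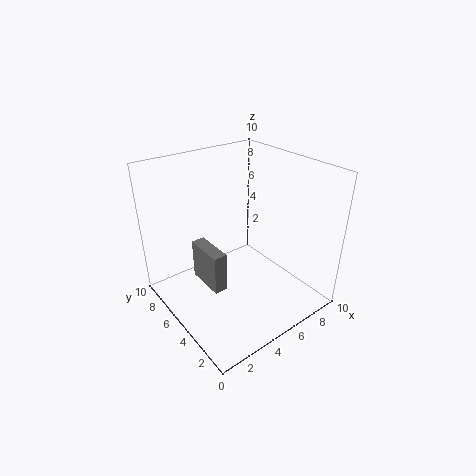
a = 3
b = 5
c = 1
p = 1
q = 3
col = 'gray'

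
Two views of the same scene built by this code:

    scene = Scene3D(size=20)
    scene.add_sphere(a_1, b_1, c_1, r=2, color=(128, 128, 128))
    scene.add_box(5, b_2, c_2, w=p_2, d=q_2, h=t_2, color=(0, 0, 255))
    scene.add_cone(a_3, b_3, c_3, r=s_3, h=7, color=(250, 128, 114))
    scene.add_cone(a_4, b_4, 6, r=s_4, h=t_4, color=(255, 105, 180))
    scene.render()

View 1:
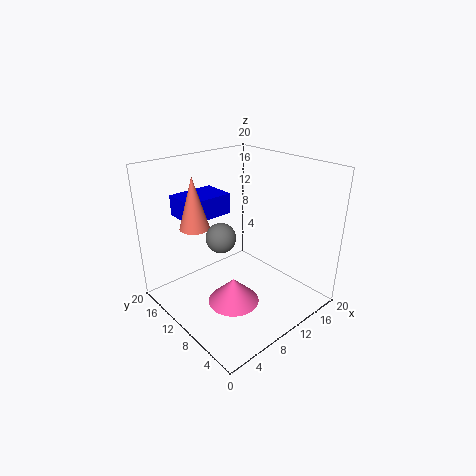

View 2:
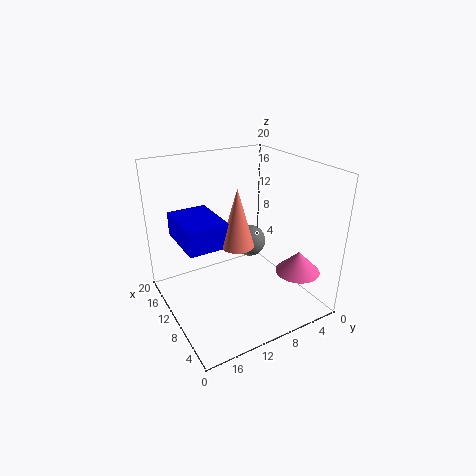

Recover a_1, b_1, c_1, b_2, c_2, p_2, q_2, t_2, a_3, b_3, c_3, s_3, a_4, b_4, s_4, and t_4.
a_1 = 7
b_1 = 10
c_1 = 11
b_2 = 14
c_2 = 12
p_2 = 7
q_2 = 5
t_2 = 3
a_3 = 5
b_3 = 13
c_3 = 12
s_3 = 2
a_4 = 4
b_4 = 4
s_4 = 3
t_4 = 3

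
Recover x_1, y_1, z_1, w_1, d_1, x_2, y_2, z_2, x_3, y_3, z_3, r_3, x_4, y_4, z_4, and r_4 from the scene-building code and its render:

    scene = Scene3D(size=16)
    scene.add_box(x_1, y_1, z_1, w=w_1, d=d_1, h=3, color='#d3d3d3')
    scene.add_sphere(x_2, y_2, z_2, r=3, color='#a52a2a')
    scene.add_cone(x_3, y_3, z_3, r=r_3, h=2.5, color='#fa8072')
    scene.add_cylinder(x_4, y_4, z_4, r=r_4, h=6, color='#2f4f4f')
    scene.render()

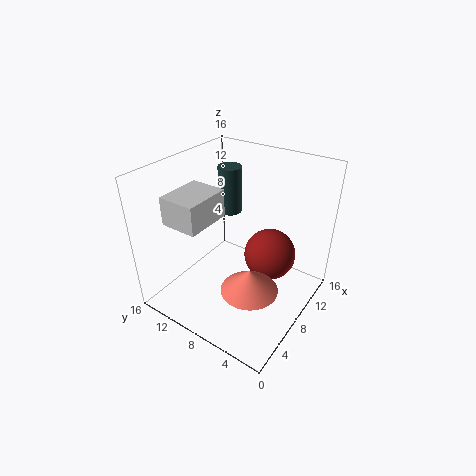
x_1 = 2
y_1 = 9
z_1 = 11
w_1 = 5
d_1 = 4
x_2 = 11
y_2 = 5.5
z_2 = 5
x_3 = 5
y_3 = 4.5
z_3 = 4.5
r_3 = 3
x_4 = 13.5
y_4 = 13
z_4 = 7.5
r_4 = 1.5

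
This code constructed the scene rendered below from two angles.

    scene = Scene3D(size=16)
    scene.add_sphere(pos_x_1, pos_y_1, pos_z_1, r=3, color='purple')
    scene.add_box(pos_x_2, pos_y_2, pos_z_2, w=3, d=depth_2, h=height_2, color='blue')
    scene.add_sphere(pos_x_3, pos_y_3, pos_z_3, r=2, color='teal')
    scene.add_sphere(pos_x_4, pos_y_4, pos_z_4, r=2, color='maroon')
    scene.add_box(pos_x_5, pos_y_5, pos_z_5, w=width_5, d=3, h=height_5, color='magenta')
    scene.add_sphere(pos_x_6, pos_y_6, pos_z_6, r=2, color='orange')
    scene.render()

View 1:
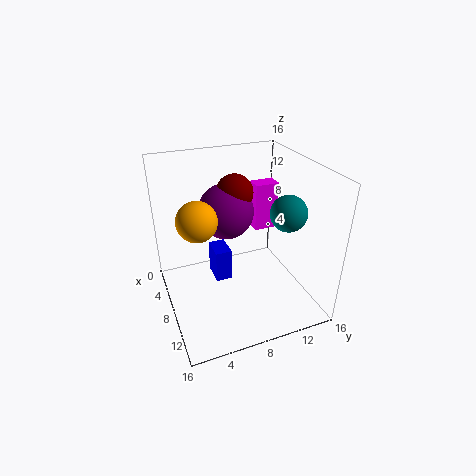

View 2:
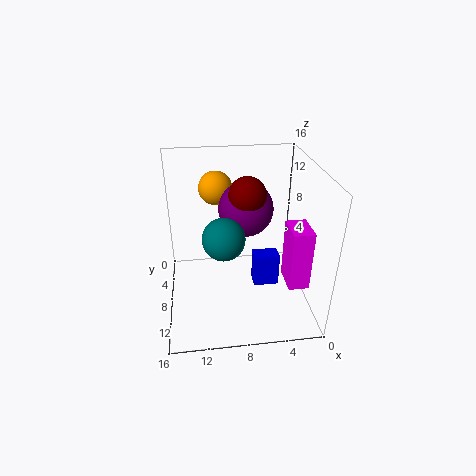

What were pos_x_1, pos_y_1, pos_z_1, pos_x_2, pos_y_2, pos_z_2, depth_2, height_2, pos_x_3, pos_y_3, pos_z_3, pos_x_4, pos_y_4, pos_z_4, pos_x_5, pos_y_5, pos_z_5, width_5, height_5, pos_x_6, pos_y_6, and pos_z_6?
pos_x_1 = 7, pos_y_1 = 7, pos_z_1 = 11, pos_x_2 = 3, pos_y_2 = 6, pos_z_2 = 1, depth_2 = 2, height_2 = 4, pos_x_3 = 10, pos_y_3 = 13, pos_z_3 = 11, pos_x_4 = 7, pos_y_4 = 8, pos_z_4 = 13, pos_x_5 = 2, pos_y_5 = 12, pos_z_5 = 6, width_5 = 2, height_5 = 6, pos_x_6 = 10, pos_y_6 = 3, pos_z_6 = 12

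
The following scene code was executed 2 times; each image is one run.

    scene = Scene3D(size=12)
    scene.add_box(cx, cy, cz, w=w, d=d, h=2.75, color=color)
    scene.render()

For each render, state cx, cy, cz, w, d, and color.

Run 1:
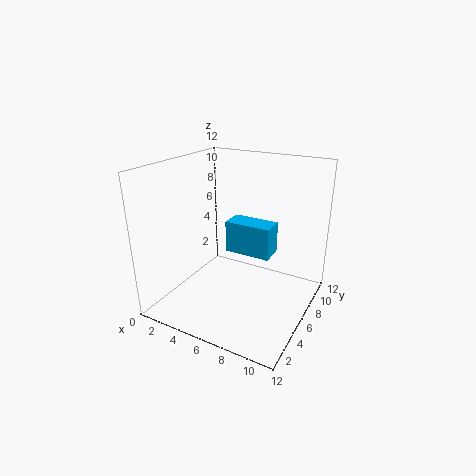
cx = 4.5; cy = 6.5; cz = 4.25; w = 4; d = 2; color = 'deepskyblue'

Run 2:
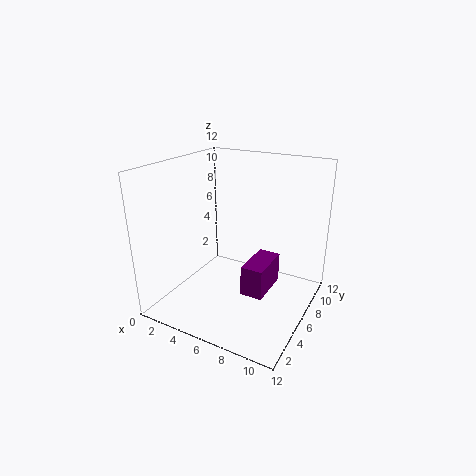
cx = 6.25; cy = 6; cz = 0.5; w = 2; d = 4; color = 'purple'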